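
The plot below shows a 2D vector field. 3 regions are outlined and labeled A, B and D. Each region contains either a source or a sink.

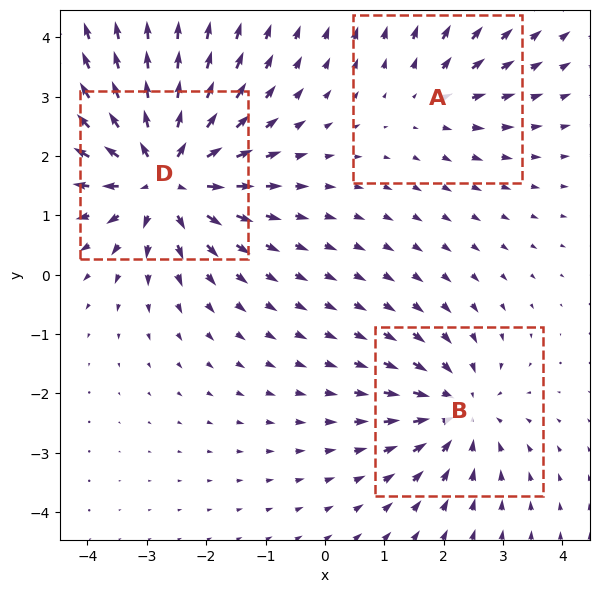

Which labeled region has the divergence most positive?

Divergence at each region's feature centre — A: about +2, B: about -3, D: about +5. Region D is most positive.

D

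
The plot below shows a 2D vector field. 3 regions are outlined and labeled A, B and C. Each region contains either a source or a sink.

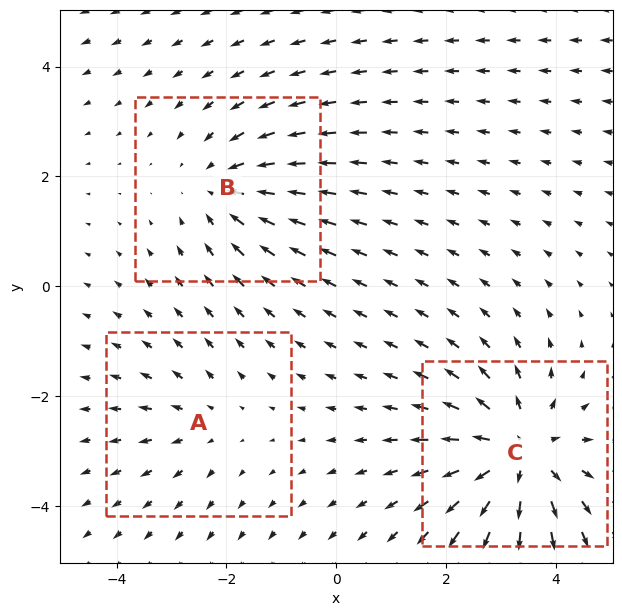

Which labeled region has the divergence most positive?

Divergence at each region's feature centre — A: about +2, B: about -3, C: about +5. Region C is most positive.

C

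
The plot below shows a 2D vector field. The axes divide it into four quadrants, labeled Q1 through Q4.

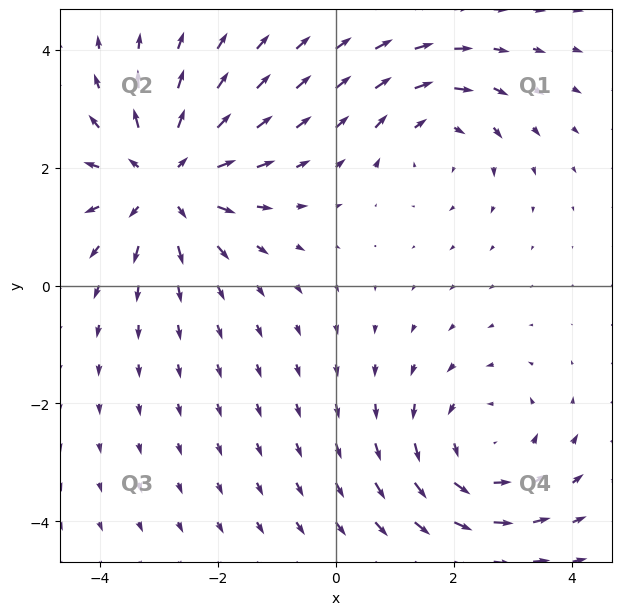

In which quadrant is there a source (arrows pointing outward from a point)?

The source sits at approximately (-2.9, 1.8), which lies in quadrant Q2. The divergence there is about +4, positive as expected for a source.

Q2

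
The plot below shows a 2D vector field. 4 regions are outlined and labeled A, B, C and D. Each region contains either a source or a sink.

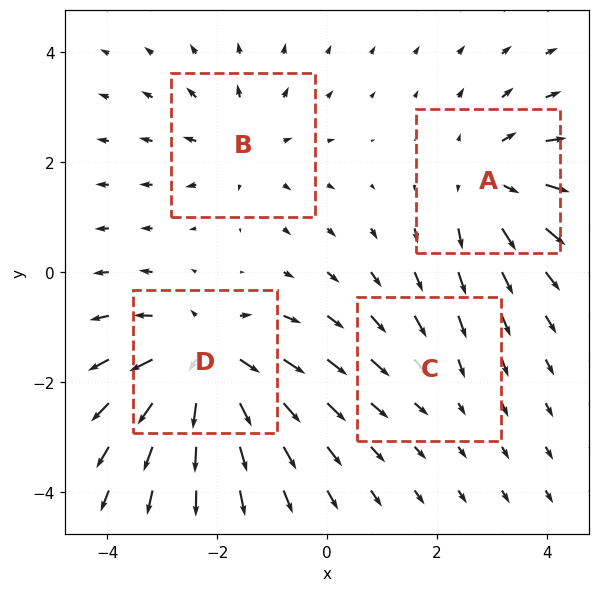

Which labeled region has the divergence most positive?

Divergence at each region's feature centre — A: about +4, B: about +3, C: about -2, D: about +6. Region D is most positive.

D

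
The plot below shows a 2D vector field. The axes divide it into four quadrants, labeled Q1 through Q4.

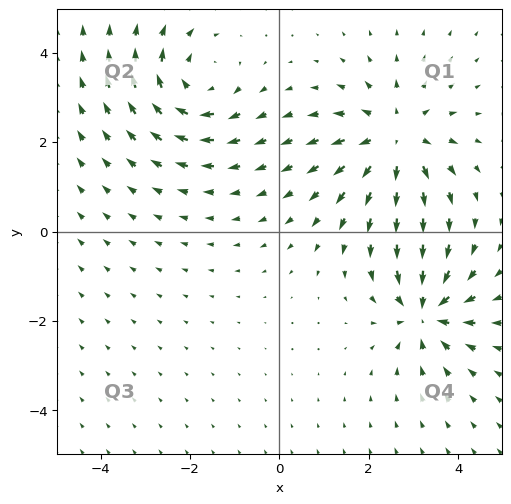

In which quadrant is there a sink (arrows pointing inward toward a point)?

The sink sits at approximately (3.3, -1.8), which lies in quadrant Q4. The divergence there is about -5, negative as expected for a sink.

Q4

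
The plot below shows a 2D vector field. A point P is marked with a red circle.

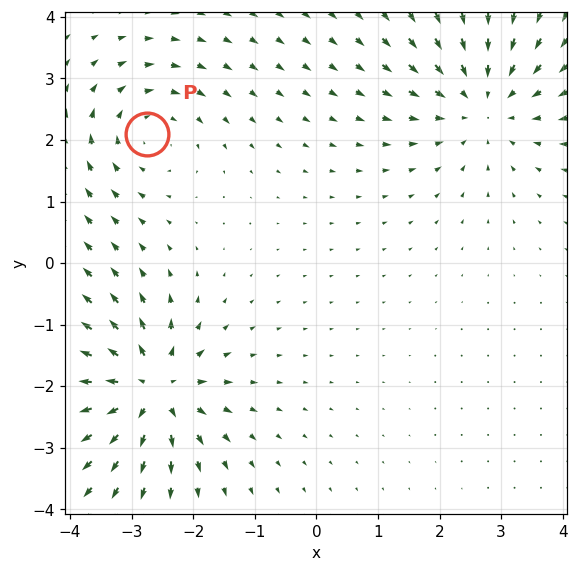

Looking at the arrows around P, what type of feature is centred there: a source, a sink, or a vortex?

vortex

At P (-2.8, 2.1) the arrows circulate clockwise. Divergence ≈0, curl about -3 — near-zero divergence with nonzero curl is a vortex.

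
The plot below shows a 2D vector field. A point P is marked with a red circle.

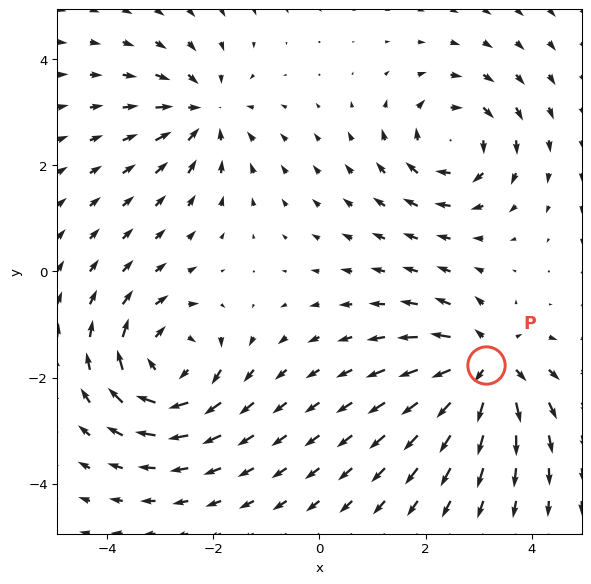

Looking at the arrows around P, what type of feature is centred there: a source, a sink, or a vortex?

At P (3.1, -1.8) the arrows spread outward. Divergence about +7, curl ≈0 — positive divergence with near-zero curl is a source.

source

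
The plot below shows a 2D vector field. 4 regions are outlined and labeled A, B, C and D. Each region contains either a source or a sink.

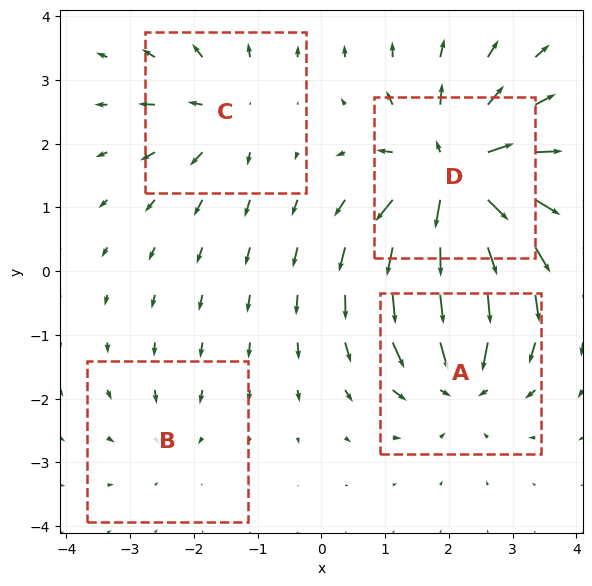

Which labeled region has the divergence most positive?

D

Divergence at each region's feature centre — A: about -5, B: about -2, C: about +4, D: about +9. Region D is most positive.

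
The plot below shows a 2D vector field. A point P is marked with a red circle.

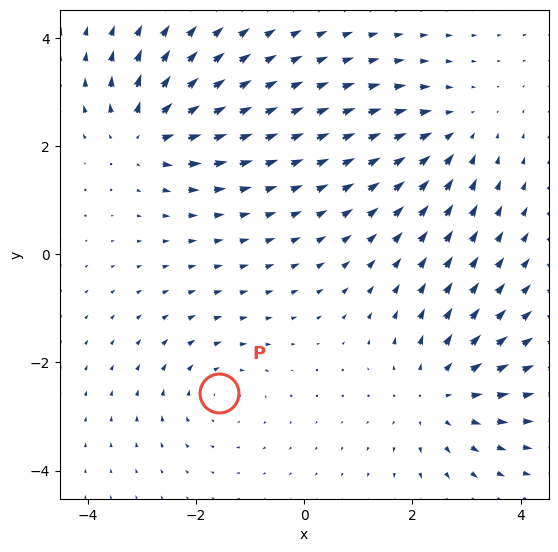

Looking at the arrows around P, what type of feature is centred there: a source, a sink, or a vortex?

vortex

At P (-1.6, -2.6) the arrows circulate clockwise. Divergence ≈0, curl about -3 — near-zero divergence with nonzero curl is a vortex.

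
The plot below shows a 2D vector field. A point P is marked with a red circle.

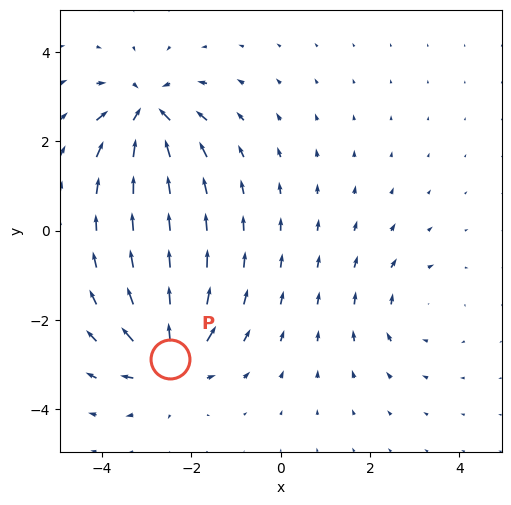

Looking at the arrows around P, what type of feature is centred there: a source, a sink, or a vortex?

At P (-2.5, -2.9) the arrows spread outward. Divergence about +6, curl ≈0 — positive divergence with near-zero curl is a source.

source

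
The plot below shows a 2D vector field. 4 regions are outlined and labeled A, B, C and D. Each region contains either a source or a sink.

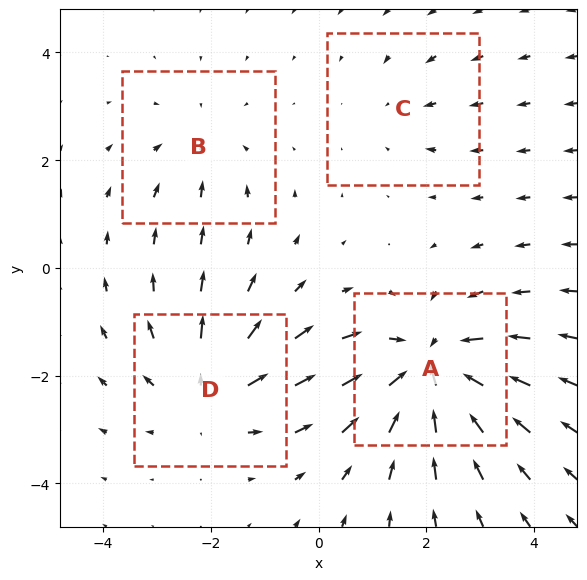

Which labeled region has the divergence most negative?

A

Divergence at each region's feature centre — A: about -7, B: about -3, C: about -2, D: about +5. Region A is most negative.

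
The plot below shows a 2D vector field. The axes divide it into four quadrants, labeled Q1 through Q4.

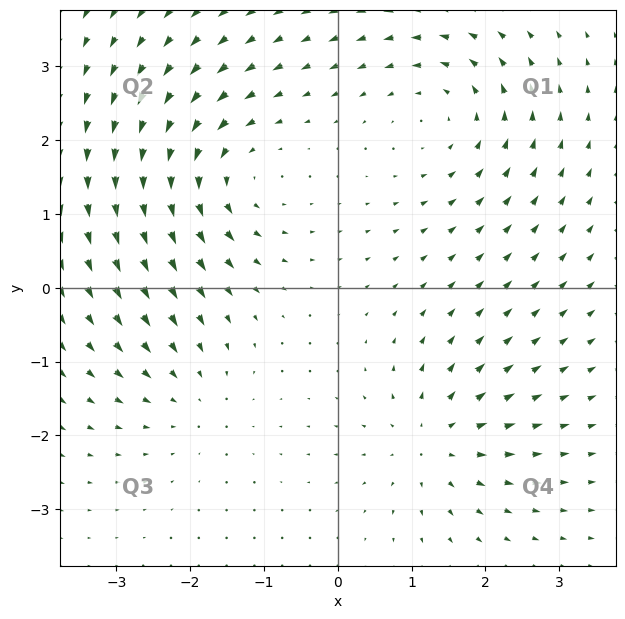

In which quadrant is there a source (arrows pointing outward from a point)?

Q4

The source sits at approximately (1.3, -2.1), which lies in quadrant Q4. The divergence there is about +4, positive as expected for a source.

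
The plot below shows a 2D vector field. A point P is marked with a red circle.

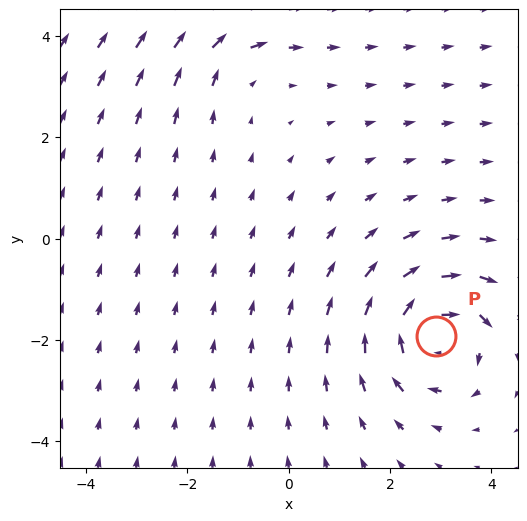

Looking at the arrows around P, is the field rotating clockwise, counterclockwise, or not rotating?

clockwise

Near P at (2.9, -1.9) the arrows circulate clockwise. The curl (z-component) there is about -6; negative curl means clockwise rotation.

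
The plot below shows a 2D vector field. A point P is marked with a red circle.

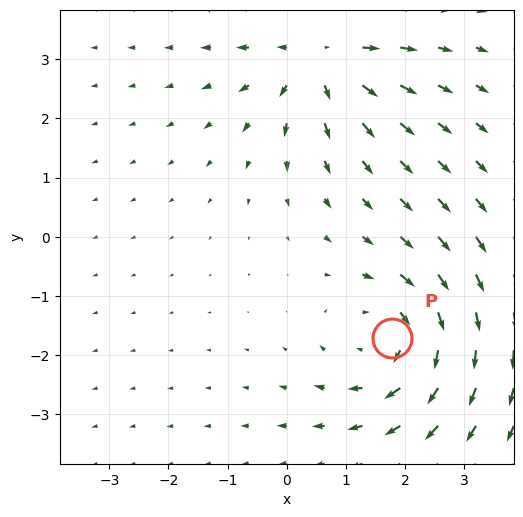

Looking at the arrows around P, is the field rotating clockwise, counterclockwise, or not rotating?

Near P at (1.8, -1.7) the arrows circulate clockwise. The curl (z-component) there is about -3; negative curl means clockwise rotation.

clockwise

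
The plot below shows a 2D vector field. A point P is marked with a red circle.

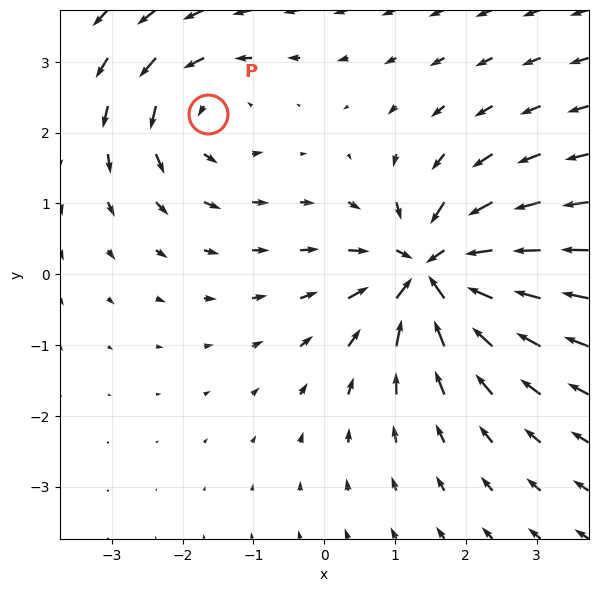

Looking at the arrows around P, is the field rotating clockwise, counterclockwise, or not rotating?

counterclockwise

Near P at (-1.6, 2.3) the arrows circulate counterclockwise. The curl (z-component) there is about +3; positive curl means counterclockwise rotation.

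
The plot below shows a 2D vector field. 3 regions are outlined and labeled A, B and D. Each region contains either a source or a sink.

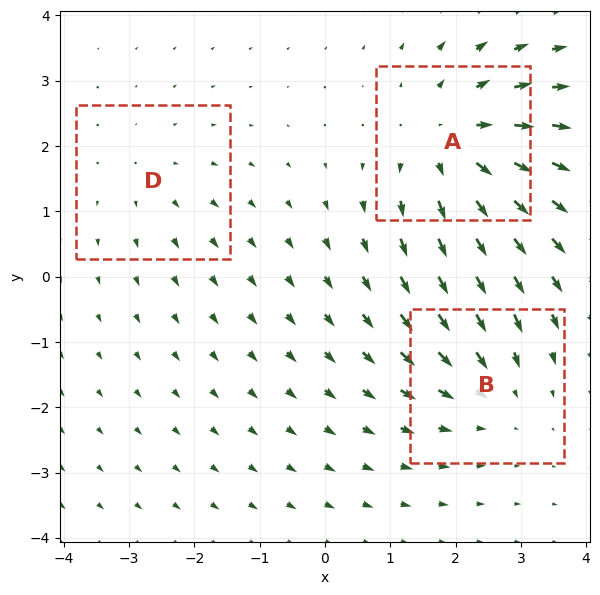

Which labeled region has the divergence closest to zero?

D

Divergence at each region's feature centre — A: about +4, B: about -3, D: about +2. Region D is closest to zero.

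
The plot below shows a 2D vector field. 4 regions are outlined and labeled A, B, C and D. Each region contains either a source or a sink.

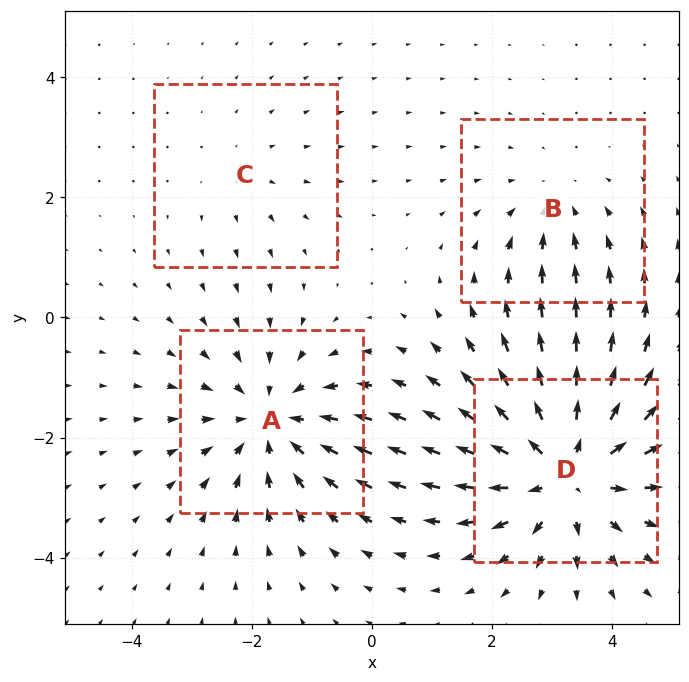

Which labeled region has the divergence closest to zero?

Divergence at each region's feature centre — A: about -5, B: about -3, C: about +2, D: about +6. Region C is closest to zero.

C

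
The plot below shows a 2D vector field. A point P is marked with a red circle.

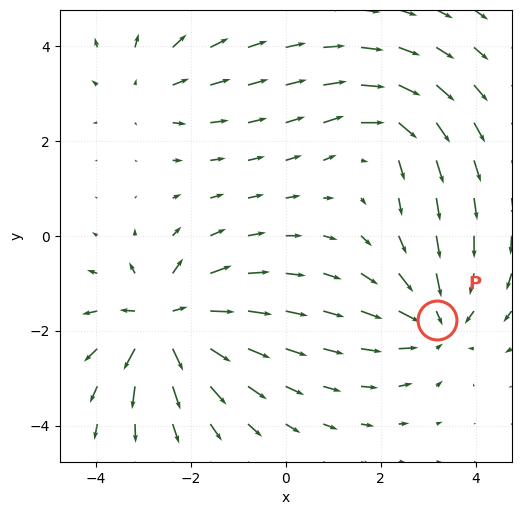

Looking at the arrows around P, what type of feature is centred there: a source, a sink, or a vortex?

At P (3.2, -1.8) the arrows converge inward. Divergence about -4, curl ≈0 — negative divergence with near-zero curl is a sink.

sink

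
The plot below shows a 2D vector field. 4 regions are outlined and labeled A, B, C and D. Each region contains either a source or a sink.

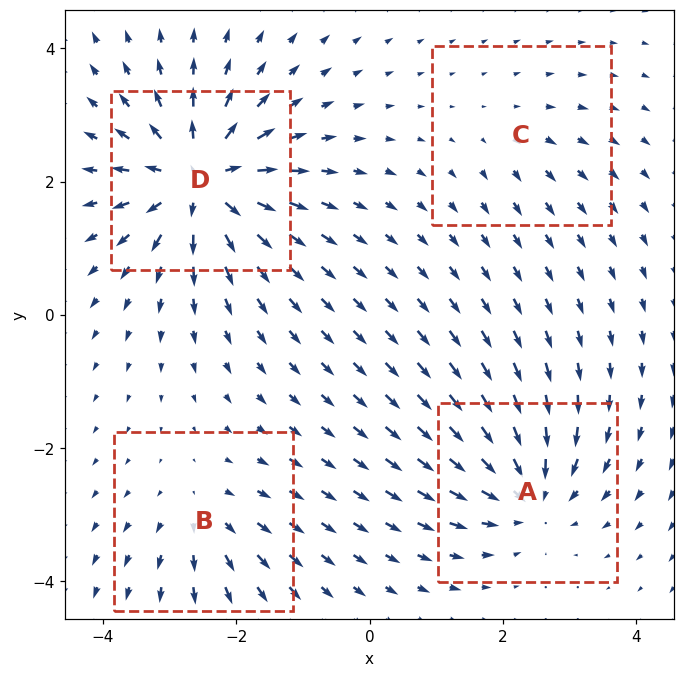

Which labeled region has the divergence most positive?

D

Divergence at each region's feature centre — A: about -6, B: about +4, C: about +2, D: about +9. Region D is most positive.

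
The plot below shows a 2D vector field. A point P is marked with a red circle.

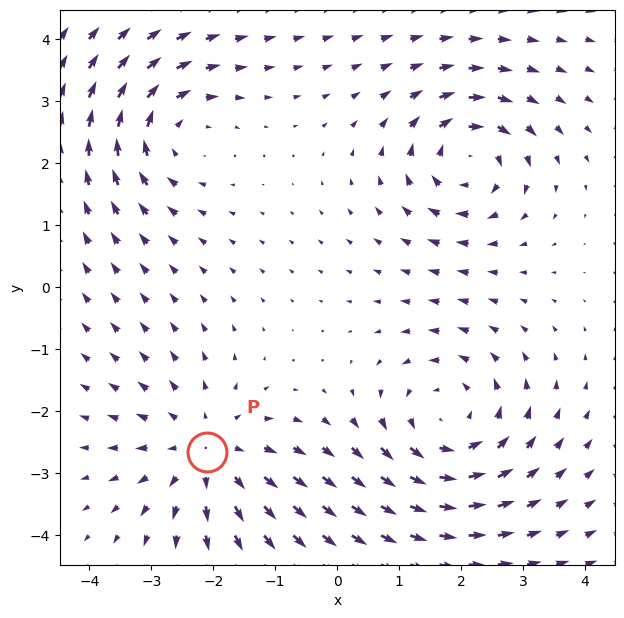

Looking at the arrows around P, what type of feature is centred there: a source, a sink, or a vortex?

source

At P (-2.1, -2.7) the arrows spread outward. Divergence about +3, curl ≈0 — positive divergence with near-zero curl is a source.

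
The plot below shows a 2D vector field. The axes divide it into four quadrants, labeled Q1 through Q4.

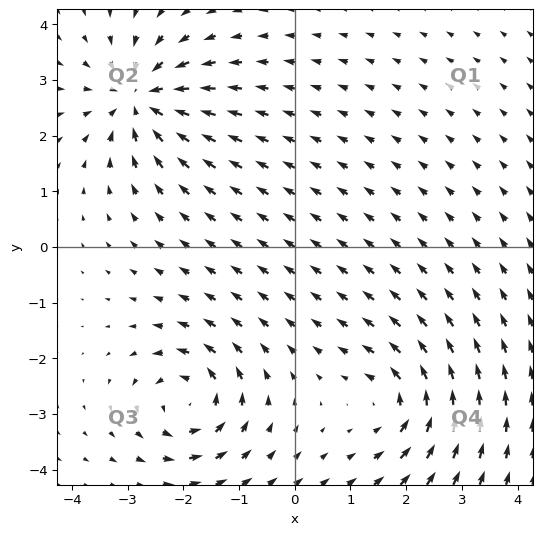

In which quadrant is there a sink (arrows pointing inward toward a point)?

Q2

The sink sits at approximately (-2.8, 2.7), which lies in quadrant Q2. The divergence there is about -7, negative as expected for a sink.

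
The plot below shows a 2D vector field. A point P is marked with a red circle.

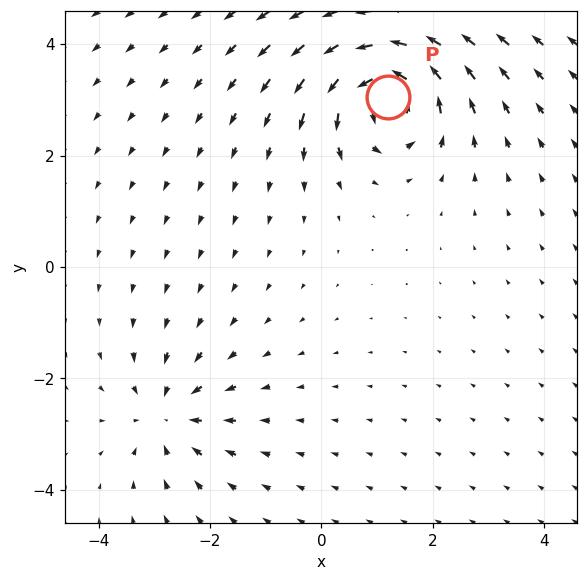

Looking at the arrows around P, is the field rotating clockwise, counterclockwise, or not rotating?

counterclockwise

Near P at (1.2, 3.1) the arrows circulate counterclockwise. The curl (z-component) there is about +7; positive curl means counterclockwise rotation.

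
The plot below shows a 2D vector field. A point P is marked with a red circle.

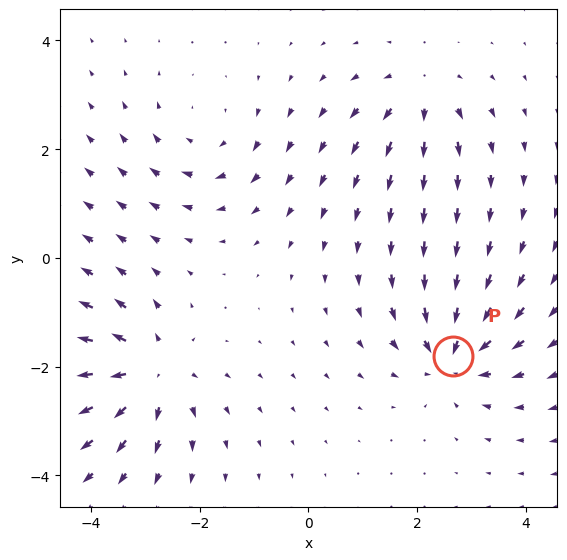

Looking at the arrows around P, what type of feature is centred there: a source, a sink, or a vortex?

sink

At P (2.7, -1.8) the arrows converge inward. Divergence about -6, curl ≈0 — negative divergence with near-zero curl is a sink.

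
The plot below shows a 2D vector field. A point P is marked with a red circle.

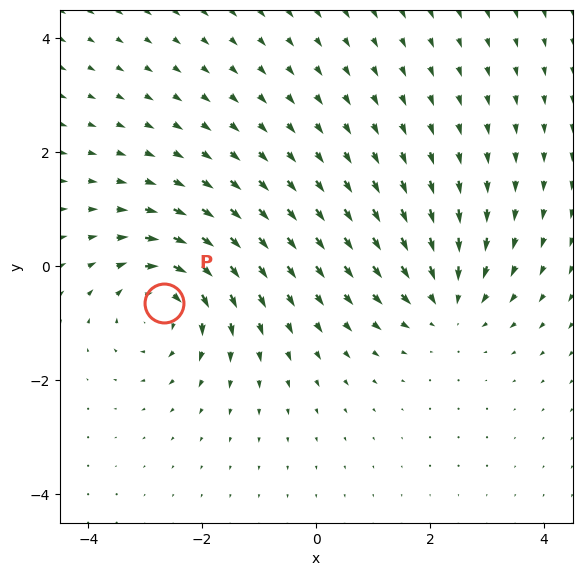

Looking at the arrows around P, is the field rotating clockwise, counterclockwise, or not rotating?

clockwise

Near P at (-2.7, -0.7) the arrows circulate clockwise. The curl (z-component) there is about -5; negative curl means clockwise rotation.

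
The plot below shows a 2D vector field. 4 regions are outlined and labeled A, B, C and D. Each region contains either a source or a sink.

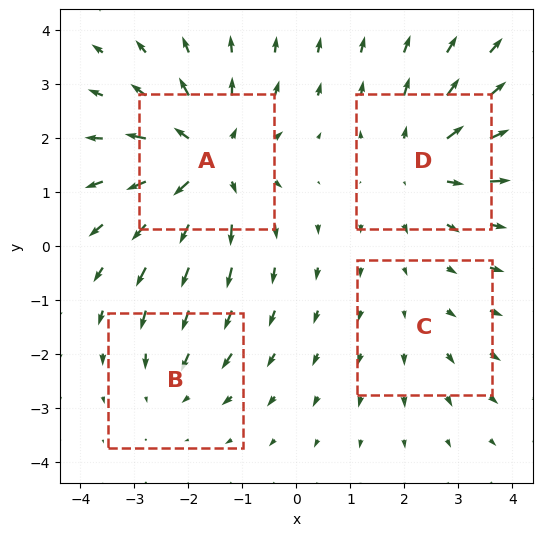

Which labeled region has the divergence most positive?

A

Divergence at each region's feature centre — A: about +6, B: about -3, C: about +2, D: about +4. Region A is most positive.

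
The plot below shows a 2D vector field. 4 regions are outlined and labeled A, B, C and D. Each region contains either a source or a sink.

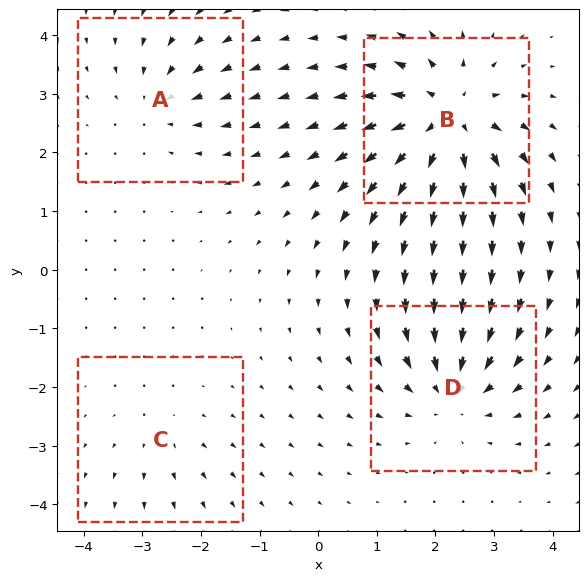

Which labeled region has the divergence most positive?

Divergence at each region's feature centre — A: about -4, B: about +8, C: about +2, D: about -5. Region B is most positive.

B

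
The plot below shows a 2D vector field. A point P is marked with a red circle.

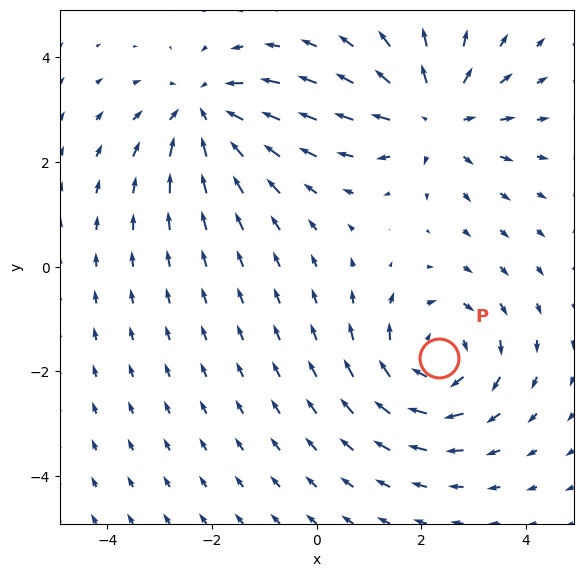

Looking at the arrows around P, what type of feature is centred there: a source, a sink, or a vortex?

At P (2.3, -1.7) the arrows circulate clockwise. Divergence ≈0, curl about -3 — near-zero divergence with nonzero curl is a vortex.

vortex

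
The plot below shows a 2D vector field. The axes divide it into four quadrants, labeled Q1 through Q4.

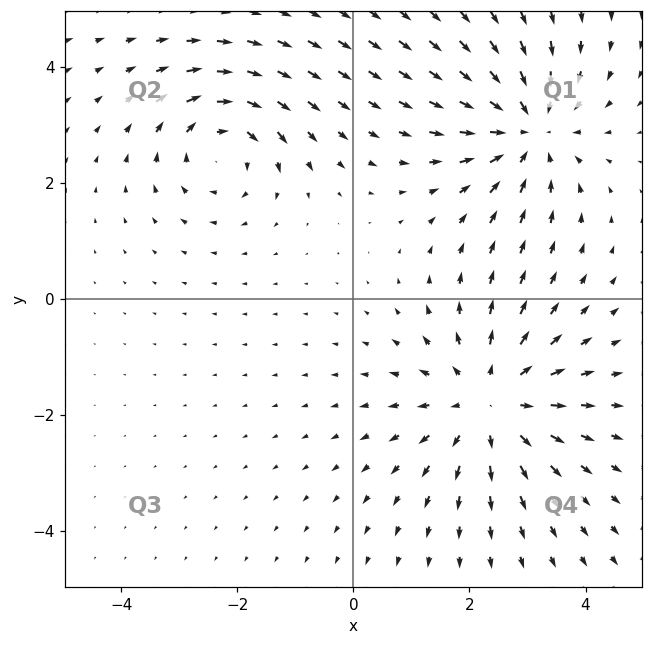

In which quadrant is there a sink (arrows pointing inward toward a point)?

Q1

The sink sits at approximately (3.0, 2.9), which lies in quadrant Q1. The divergence there is about -3, negative as expected for a sink.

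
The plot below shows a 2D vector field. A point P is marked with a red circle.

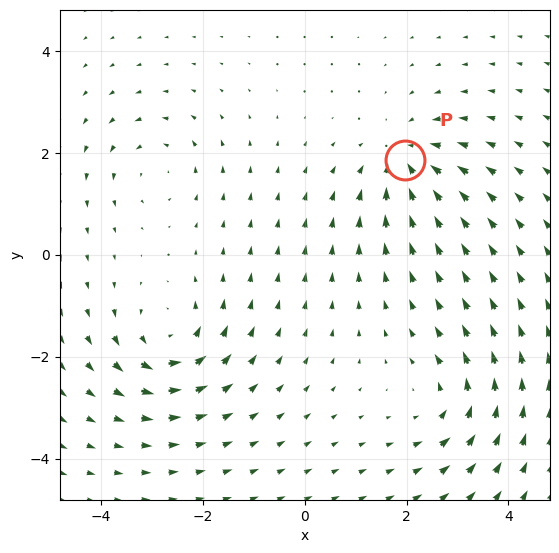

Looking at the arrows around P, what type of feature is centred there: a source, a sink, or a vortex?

At P (2.0, 1.9) the arrows converge inward. Divergence about -5, curl ≈0 — negative divergence with near-zero curl is a sink.

sink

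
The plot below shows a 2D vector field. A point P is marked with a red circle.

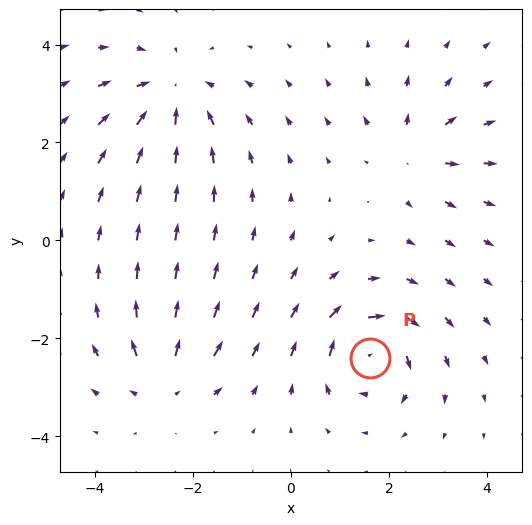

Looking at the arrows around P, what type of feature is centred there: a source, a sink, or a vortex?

At P (1.6, -2.4) the arrows circulate clockwise. Divergence ≈0, curl about -6 — near-zero divergence with nonzero curl is a vortex.

vortex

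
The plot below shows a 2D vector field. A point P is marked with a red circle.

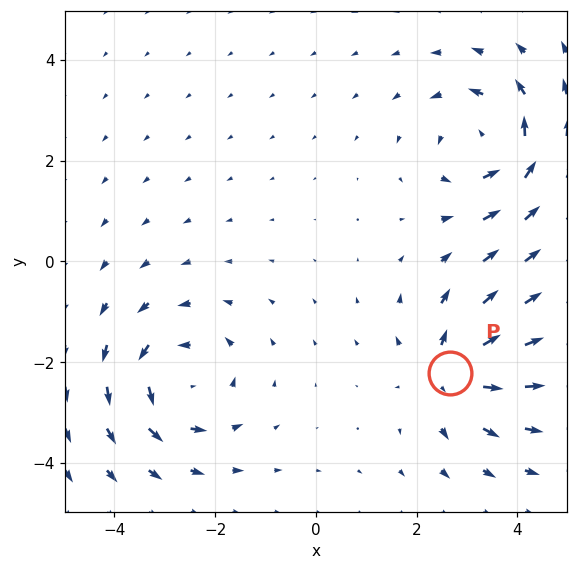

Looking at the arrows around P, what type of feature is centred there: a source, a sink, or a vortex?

source

At P (2.7, -2.2) the arrows spread outward. Divergence about +4, curl ≈0 — positive divergence with near-zero curl is a source.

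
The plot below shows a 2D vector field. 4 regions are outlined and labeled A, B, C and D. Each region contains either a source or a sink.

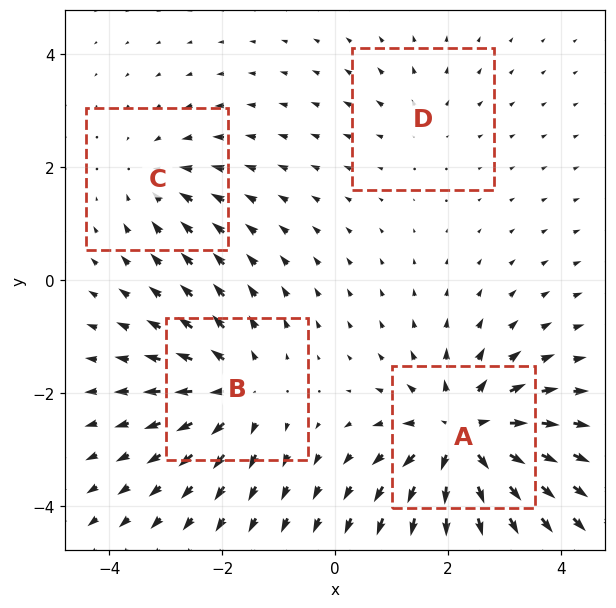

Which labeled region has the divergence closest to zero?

Divergence at each region's feature centre — A: about +8, B: about +5, C: about -3, D: about +2. Region D is closest to zero.

D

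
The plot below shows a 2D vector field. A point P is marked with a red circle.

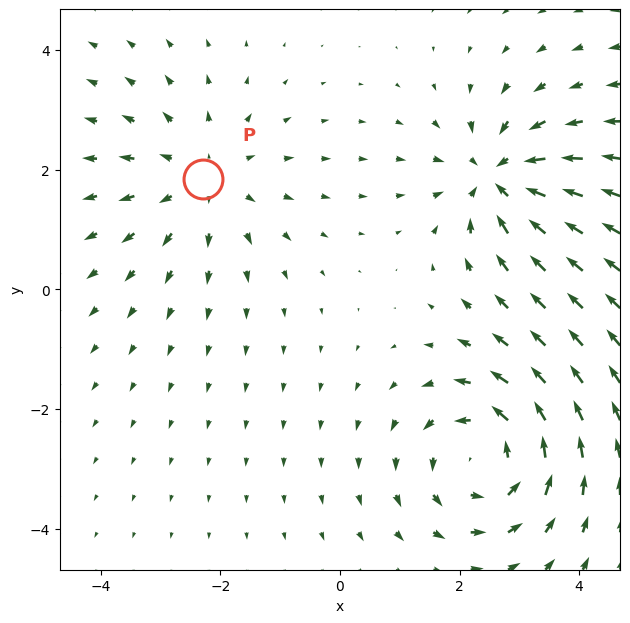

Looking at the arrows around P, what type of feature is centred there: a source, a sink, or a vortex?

source

At P (-2.3, 1.8) the arrows spread outward. Divergence about +3, curl ≈0 — positive divergence with near-zero curl is a source.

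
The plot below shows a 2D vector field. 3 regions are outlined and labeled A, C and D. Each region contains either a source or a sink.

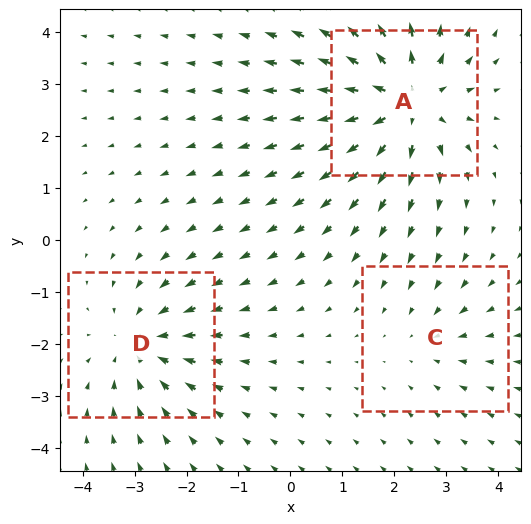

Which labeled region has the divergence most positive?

Divergence at each region's feature centre — A: about +5, C: about -2, D: about -3. Region A is most positive.

A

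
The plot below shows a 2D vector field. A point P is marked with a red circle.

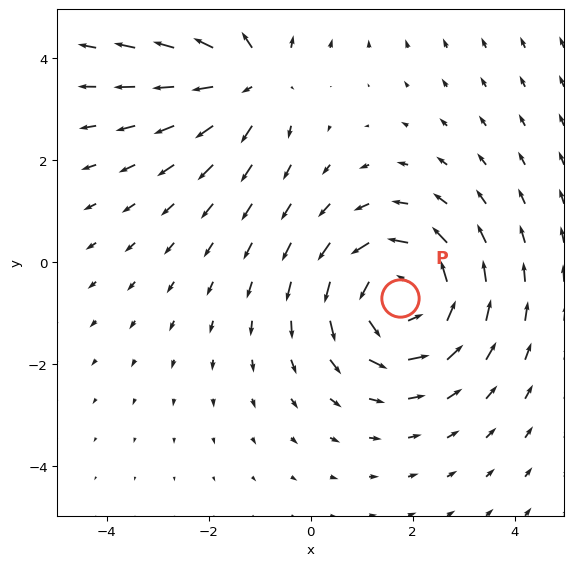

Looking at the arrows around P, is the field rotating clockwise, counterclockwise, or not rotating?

Near P at (1.8, -0.7) the arrows circulate counterclockwise. The curl (z-component) there is about +4; positive curl means counterclockwise rotation.

counterclockwise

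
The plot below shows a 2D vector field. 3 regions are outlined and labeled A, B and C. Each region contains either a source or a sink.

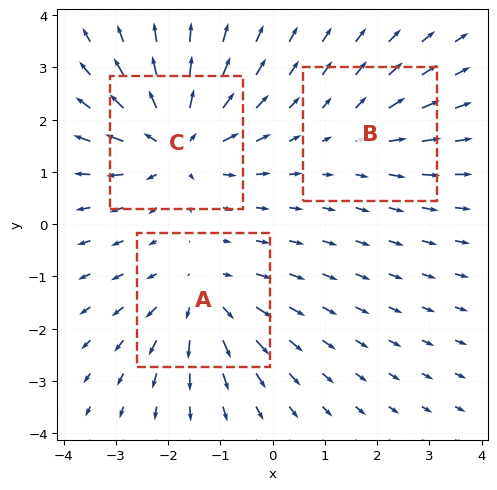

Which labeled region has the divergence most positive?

Divergence at each region's feature centre — A: about +4, B: about +2, C: about +5. Region C is most positive.

C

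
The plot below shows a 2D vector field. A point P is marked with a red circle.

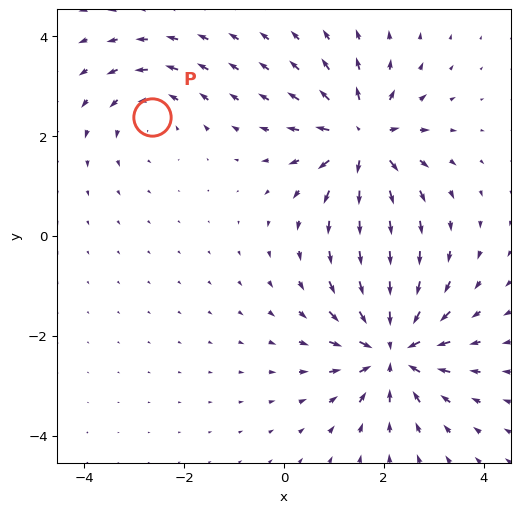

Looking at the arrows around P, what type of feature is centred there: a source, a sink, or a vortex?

vortex

At P (-2.7, 2.4) the arrows circulate counterclockwise. Divergence ≈0, curl about +3 — near-zero divergence with nonzero curl is a vortex.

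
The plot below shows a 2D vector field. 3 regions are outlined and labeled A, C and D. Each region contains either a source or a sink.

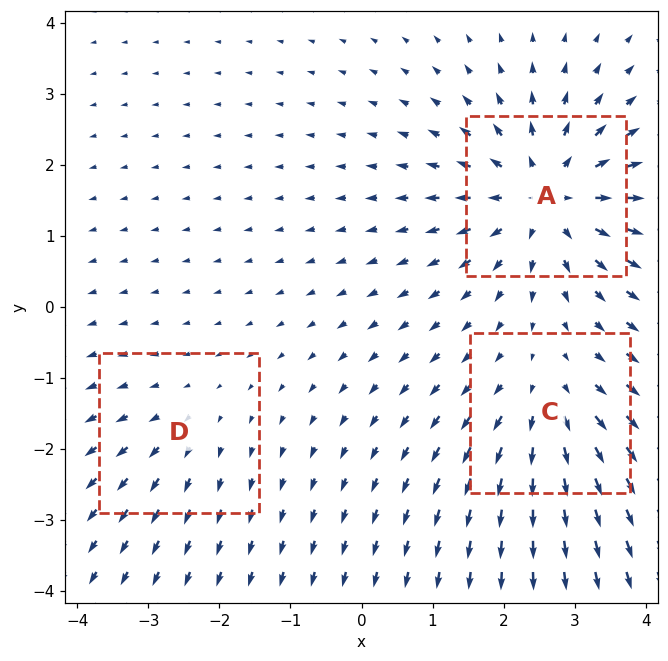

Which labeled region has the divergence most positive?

Divergence at each region's feature centre — A: about +5, C: about +3, D: about +2. Region A is most positive.

A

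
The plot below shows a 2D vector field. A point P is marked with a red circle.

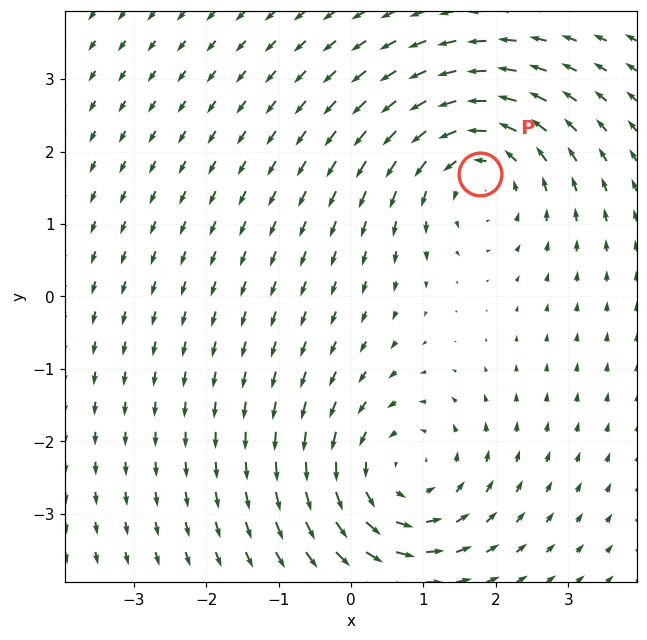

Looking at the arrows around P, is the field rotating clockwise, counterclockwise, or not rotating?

counterclockwise

Near P at (1.8, 1.7) the arrows circulate counterclockwise. The curl (z-component) there is about +4; positive curl means counterclockwise rotation.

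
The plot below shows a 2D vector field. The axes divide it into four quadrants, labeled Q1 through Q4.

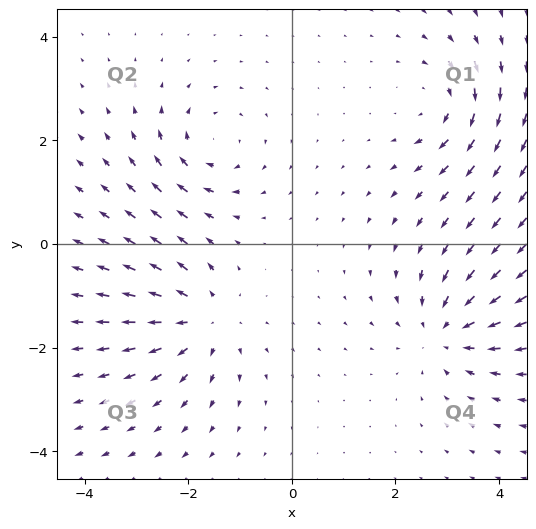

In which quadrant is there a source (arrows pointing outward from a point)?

Q3

The source sits at approximately (-1.7, -1.5), which lies in quadrant Q3. The divergence there is about +3, positive as expected for a source.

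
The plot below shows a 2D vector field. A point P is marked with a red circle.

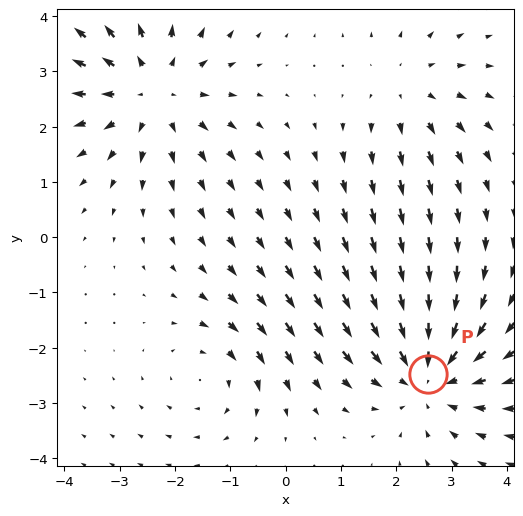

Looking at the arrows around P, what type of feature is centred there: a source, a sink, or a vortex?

At P (2.6, -2.5) the arrows converge inward. Divergence about -4, curl ≈0 — negative divergence with near-zero curl is a sink.

sink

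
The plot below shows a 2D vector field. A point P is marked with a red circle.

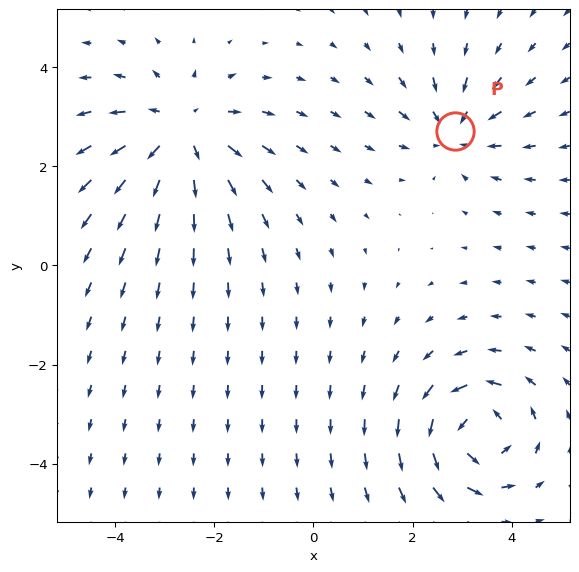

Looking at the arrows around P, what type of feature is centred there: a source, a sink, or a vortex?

sink

At P (2.8, 2.7) the arrows converge inward. Divergence about -3, curl ≈0 — negative divergence with near-zero curl is a sink.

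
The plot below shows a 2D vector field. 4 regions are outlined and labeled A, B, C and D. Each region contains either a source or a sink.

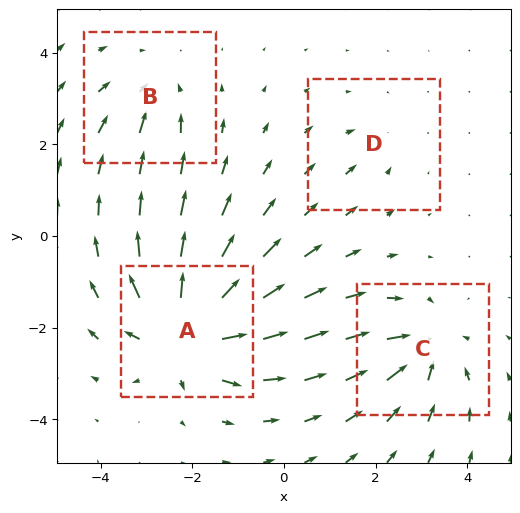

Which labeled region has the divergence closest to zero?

Divergence at each region's feature centre — A: about +8, B: about -4, C: about -5, D: about -2. Region D is closest to zero.

D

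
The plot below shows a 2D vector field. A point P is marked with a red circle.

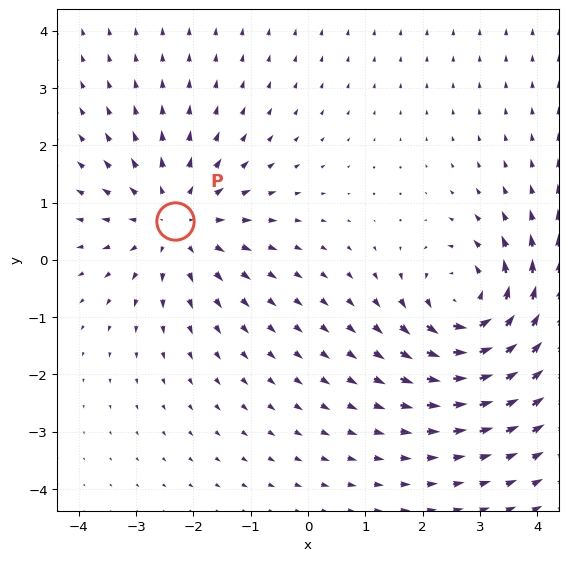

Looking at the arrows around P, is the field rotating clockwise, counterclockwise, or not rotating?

not rotating

Near P at (-2.3, 0.7) the arrows show no circulation. The curl there is ≈0.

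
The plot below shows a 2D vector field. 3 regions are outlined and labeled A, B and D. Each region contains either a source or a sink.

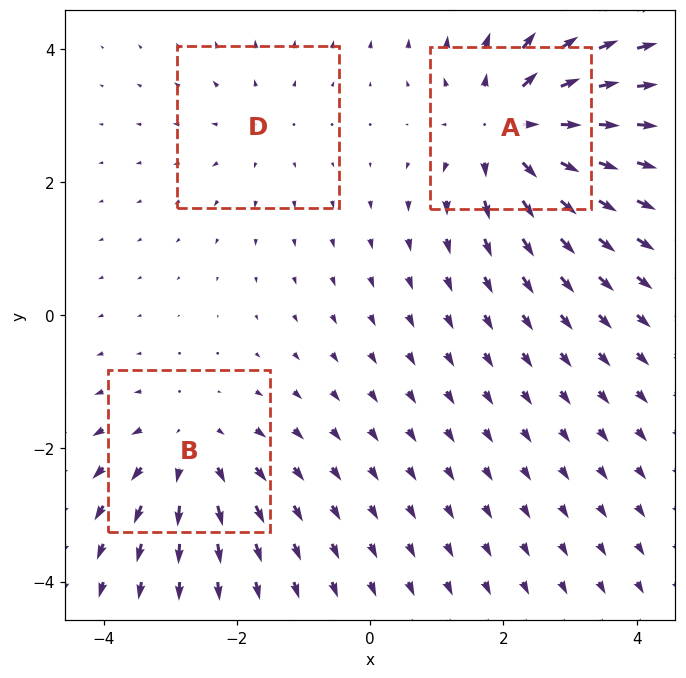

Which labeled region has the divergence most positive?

A

Divergence at each region's feature centre — A: about +5, B: about +3, D: about +2. Region A is most positive.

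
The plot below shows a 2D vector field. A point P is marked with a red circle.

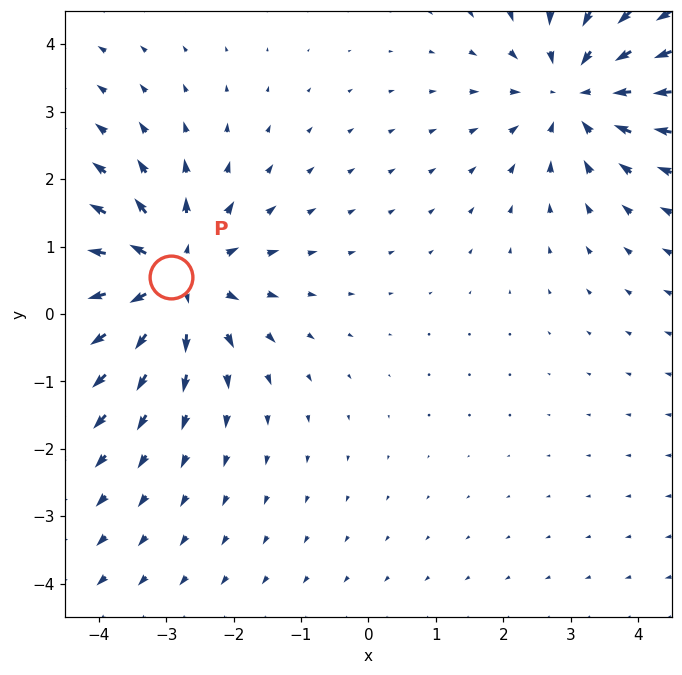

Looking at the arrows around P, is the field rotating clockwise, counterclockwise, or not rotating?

not rotating

Near P at (-2.9, 0.5) the arrows show no circulation. The curl there is ≈0.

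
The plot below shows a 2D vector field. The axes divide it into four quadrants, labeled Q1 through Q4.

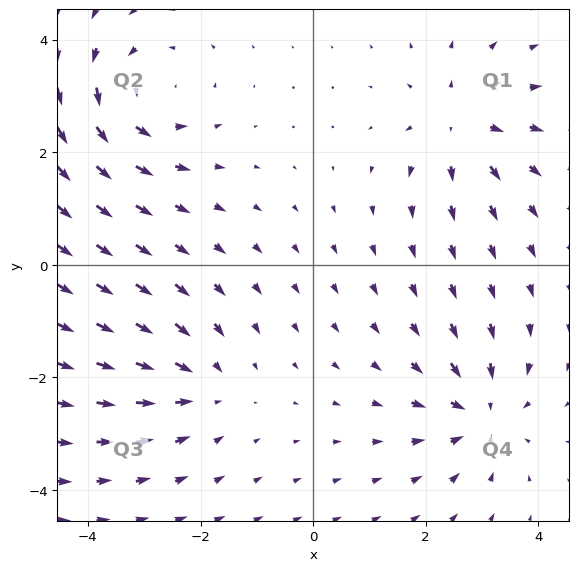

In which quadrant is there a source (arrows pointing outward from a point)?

Q1

The source sits at approximately (2.6, 2.5), which lies in quadrant Q1. The divergence there is about +4, positive as expected for a source.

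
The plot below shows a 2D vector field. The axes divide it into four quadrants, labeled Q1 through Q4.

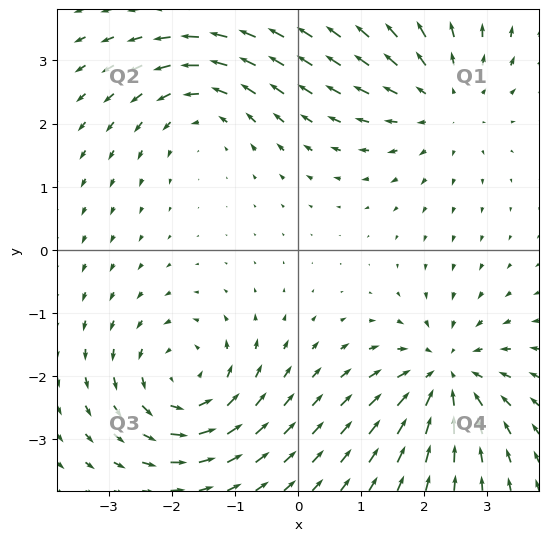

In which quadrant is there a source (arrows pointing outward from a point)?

The source sits at approximately (2.3, 2.4), which lies in quadrant Q1. The divergence there is about +4, positive as expected for a source.

Q1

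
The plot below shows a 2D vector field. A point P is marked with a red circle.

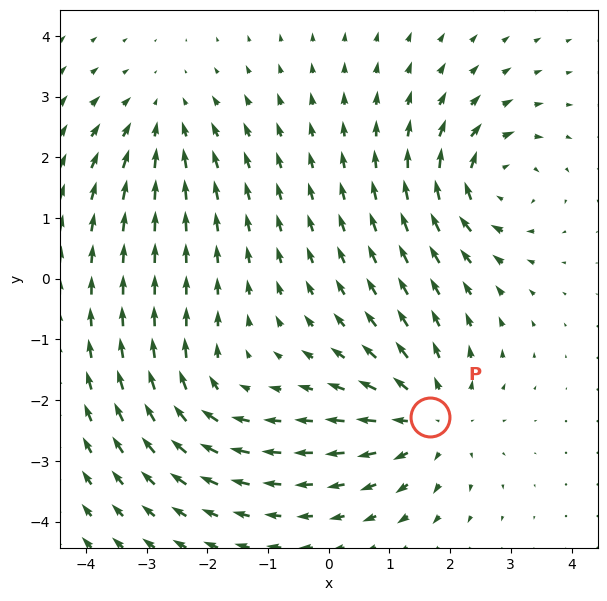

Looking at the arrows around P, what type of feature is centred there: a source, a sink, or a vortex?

source

At P (1.7, -2.3) the arrows spread outward. Divergence about +4, curl ≈0 — positive divergence with near-zero curl is a source.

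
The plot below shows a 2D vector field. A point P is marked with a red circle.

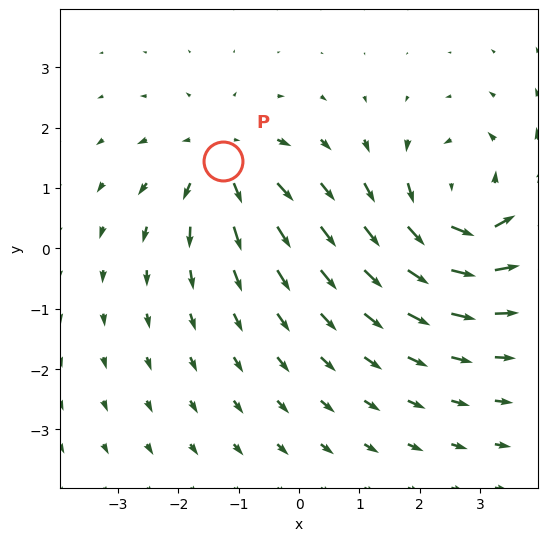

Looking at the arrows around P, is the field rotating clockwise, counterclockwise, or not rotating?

not rotating

Near P at (-1.3, 1.4) the arrows show no circulation. The curl there is ≈0.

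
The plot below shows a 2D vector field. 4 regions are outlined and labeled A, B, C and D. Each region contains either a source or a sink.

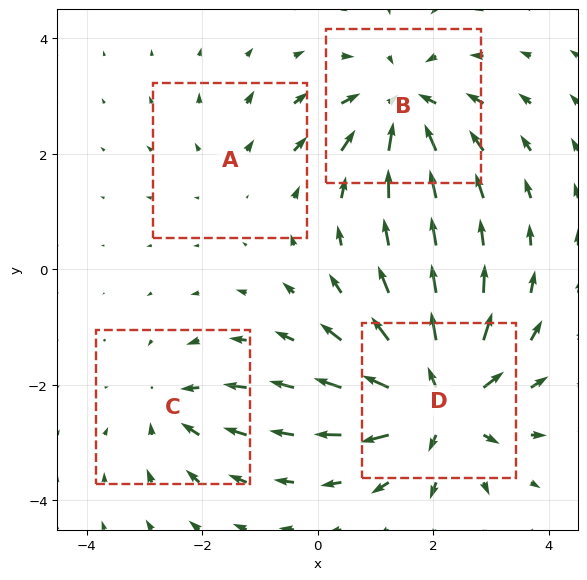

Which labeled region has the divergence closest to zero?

Divergence at each region's feature centre — A: about +2, B: about -6, C: about -3, D: about +7. Region A is closest to zero.

A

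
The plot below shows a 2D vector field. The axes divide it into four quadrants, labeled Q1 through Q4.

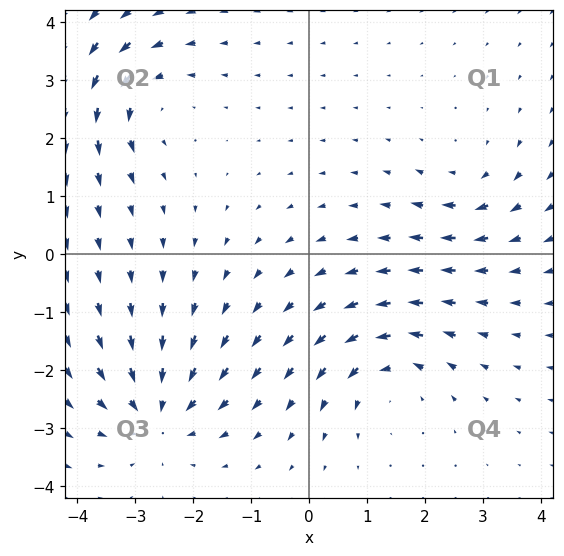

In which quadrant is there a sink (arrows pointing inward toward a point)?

Q3

The sink sits at approximately (-2.6, -2.7), which lies in quadrant Q3. The divergence there is about -5, negative as expected for a sink.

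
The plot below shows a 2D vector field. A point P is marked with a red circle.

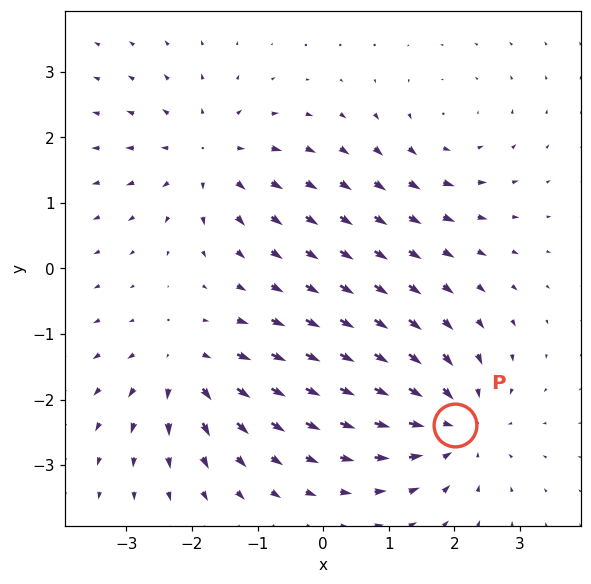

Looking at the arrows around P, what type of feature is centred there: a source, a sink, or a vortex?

At P (2.0, -2.4) the arrows converge inward. Divergence about -5, curl ≈0 — negative divergence with near-zero curl is a sink.

sink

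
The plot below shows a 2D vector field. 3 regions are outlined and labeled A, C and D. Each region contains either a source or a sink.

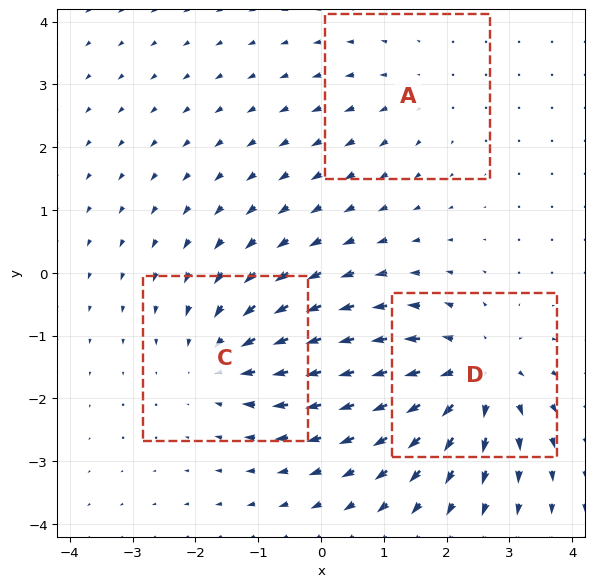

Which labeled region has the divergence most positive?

D

Divergence at each region's feature centre — A: about +2, C: about -3, D: about +4. Region D is most positive.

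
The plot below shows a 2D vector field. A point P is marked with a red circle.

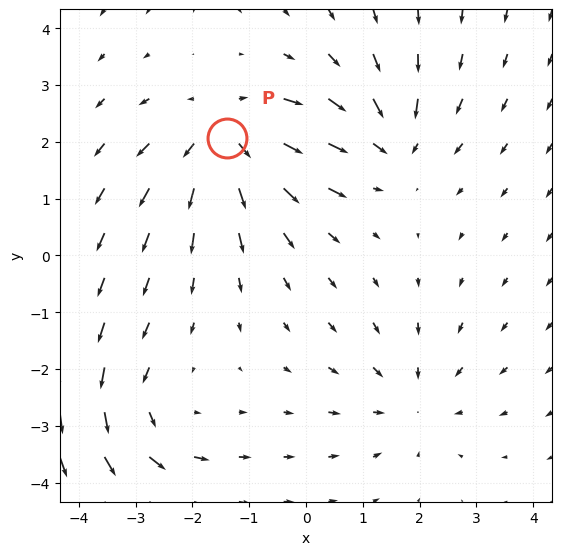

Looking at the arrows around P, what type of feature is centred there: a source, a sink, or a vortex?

At P (-1.4, 2.1) the arrows spread outward. Divergence about +4, curl ≈0 — positive divergence with near-zero curl is a source.

source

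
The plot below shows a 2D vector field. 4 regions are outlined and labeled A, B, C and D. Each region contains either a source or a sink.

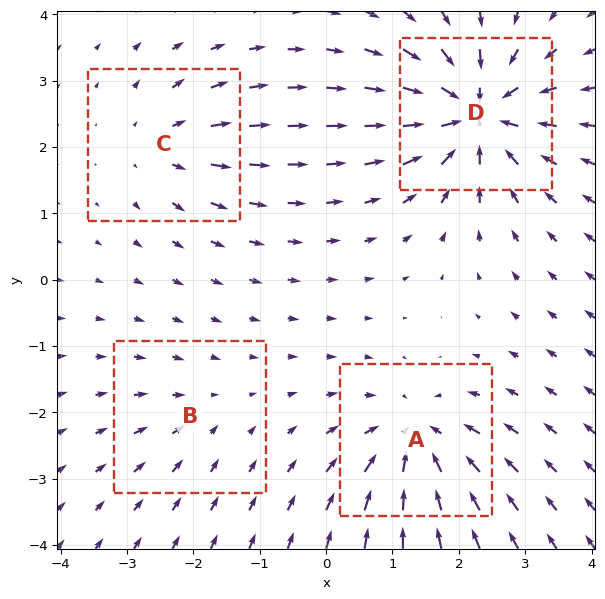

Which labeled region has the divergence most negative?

D

Divergence at each region's feature centre — A: about -7, B: about -3, C: about +4, D: about -9. Region D is most negative.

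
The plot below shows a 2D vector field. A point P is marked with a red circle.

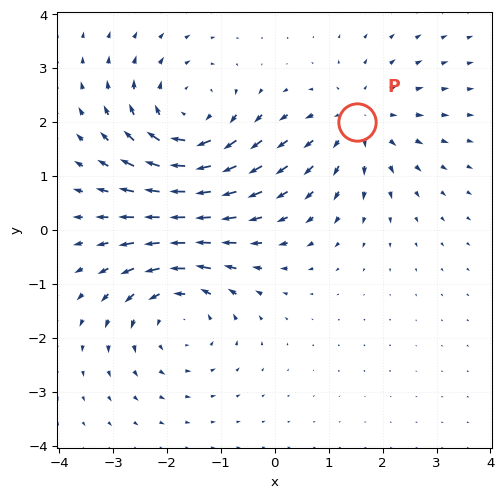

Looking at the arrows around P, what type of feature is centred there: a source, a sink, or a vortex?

At P (1.5, 2.0) the arrows spread outward. Divergence about +3, curl ≈0 — positive divergence with near-zero curl is a source.

source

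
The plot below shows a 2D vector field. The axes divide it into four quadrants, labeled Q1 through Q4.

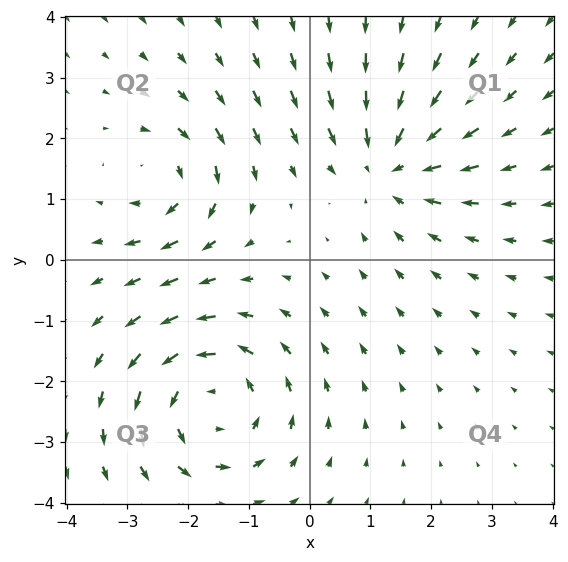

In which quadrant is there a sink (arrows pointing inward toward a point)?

Q1

The sink sits at approximately (1.3, 1.6), which lies in quadrant Q1. The divergence there is about -3, negative as expected for a sink.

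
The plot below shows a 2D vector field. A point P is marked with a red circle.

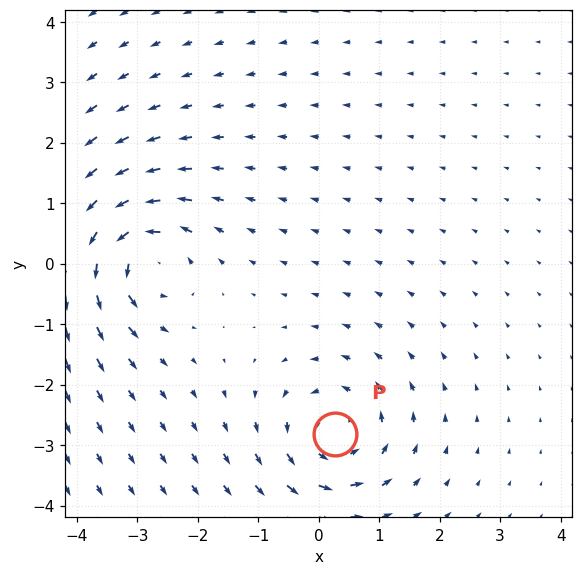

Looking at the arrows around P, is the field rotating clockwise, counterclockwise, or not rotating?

Near P at (0.3, -2.8) the arrows circulate counterclockwise. The curl (z-component) there is about +5; positive curl means counterclockwise rotation.

counterclockwise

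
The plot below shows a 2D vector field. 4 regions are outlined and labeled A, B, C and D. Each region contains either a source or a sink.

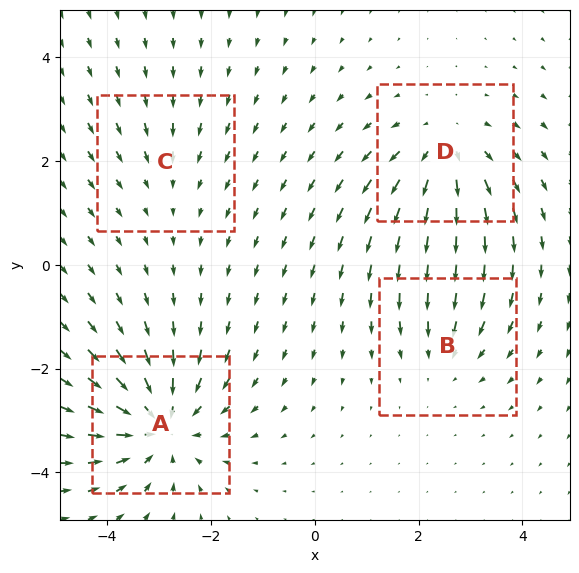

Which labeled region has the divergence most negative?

A

Divergence at each region's feature centre — A: about -6, B: about -3, C: about -2, D: about +5. Region A is most negative.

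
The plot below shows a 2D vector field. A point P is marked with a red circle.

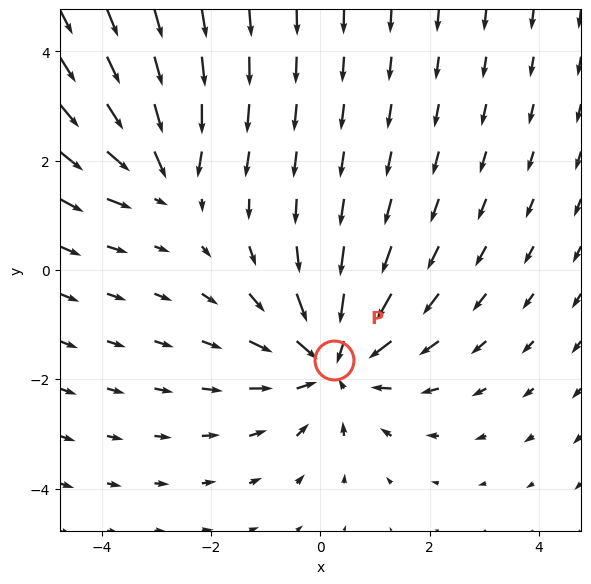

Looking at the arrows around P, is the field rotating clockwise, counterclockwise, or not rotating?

Near P at (0.2, -1.6) the arrows show no circulation. The curl there is ≈0.

not rotating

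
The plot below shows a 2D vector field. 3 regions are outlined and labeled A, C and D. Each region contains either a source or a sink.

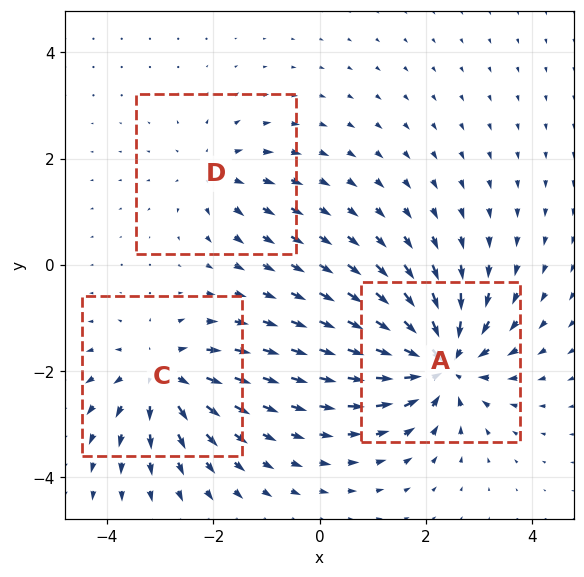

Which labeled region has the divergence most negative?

Divergence at each region's feature centre — A: about -6, C: about +4, D: about +2. Region A is most negative.

A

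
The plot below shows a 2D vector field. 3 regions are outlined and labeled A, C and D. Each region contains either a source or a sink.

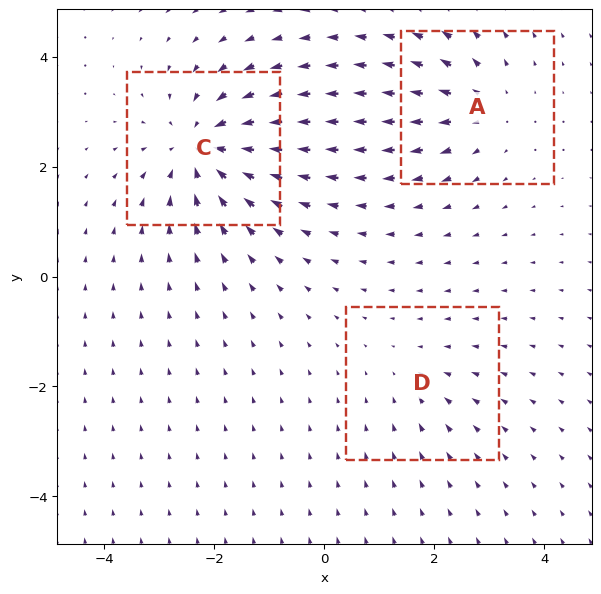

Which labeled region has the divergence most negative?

C

Divergence at each region's feature centre — A: about +3, C: about -5, D: about -2. Region C is most negative.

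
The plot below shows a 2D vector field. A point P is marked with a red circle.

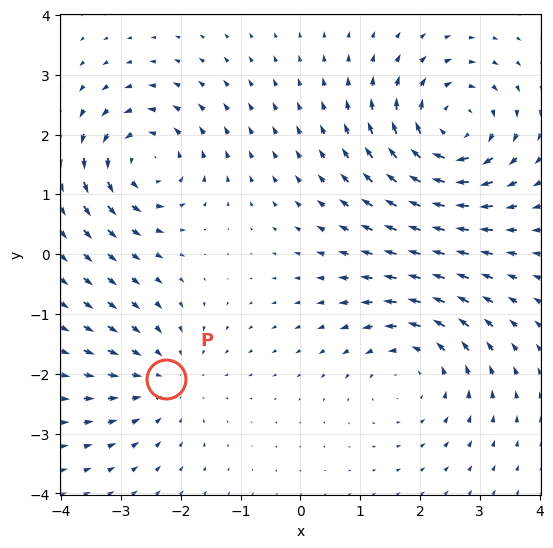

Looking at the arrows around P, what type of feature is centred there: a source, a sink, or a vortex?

At P (-2.2, -2.1) the arrows converge inward. Divergence about -3, curl ≈0 — negative divergence with near-zero curl is a sink.

sink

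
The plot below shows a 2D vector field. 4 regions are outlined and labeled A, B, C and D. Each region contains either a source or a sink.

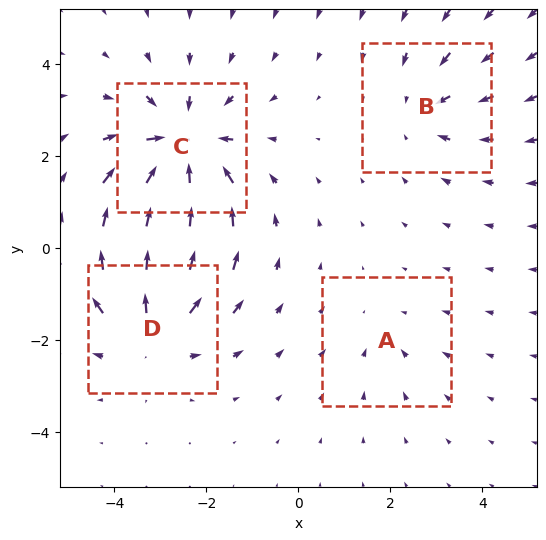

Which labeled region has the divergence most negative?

Divergence at each region's feature centre — A: about -2, B: about -3, C: about -6, D: about +5. Region C is most negative.

C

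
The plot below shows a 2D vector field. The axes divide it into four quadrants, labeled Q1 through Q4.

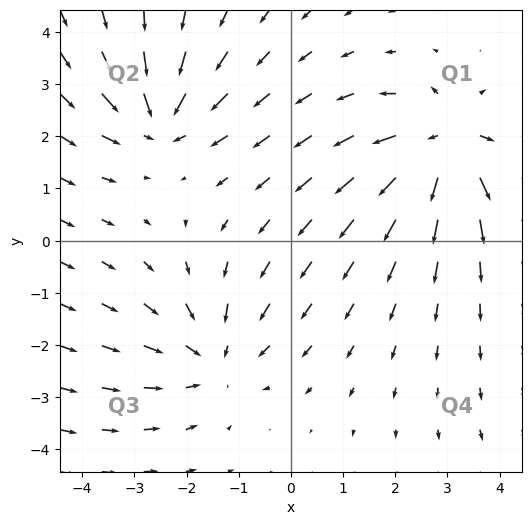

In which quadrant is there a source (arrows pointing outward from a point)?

Q1

The source sits at approximately (3.0, 1.8), which lies in quadrant Q1. The divergence there is about +5, positive as expected for a source.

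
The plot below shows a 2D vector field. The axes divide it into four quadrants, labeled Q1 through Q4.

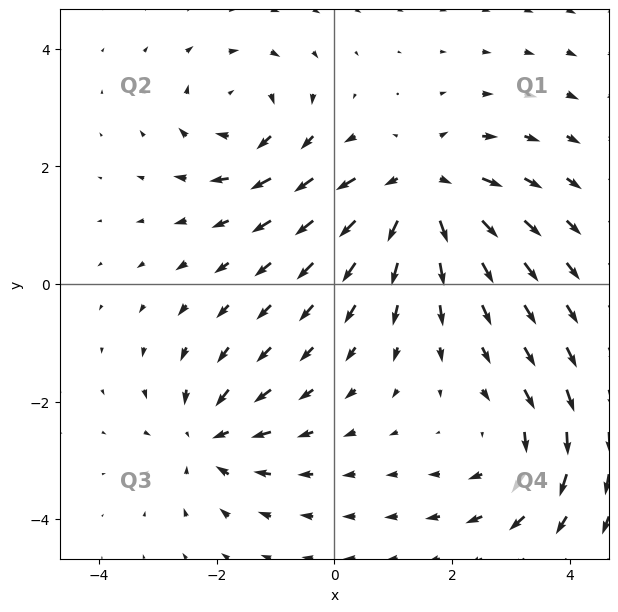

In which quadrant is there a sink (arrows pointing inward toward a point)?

The sink sits at approximately (-2.2, -2.6), which lies in quadrant Q3. The divergence there is about -4, negative as expected for a sink.

Q3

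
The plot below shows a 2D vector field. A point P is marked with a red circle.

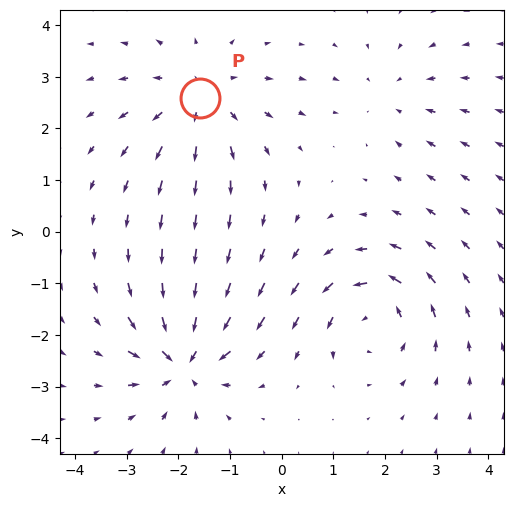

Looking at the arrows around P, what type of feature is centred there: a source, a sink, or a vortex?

source

At P (-1.6, 2.6) the arrows spread outward. Divergence about +4, curl ≈0 — positive divergence with near-zero curl is a source.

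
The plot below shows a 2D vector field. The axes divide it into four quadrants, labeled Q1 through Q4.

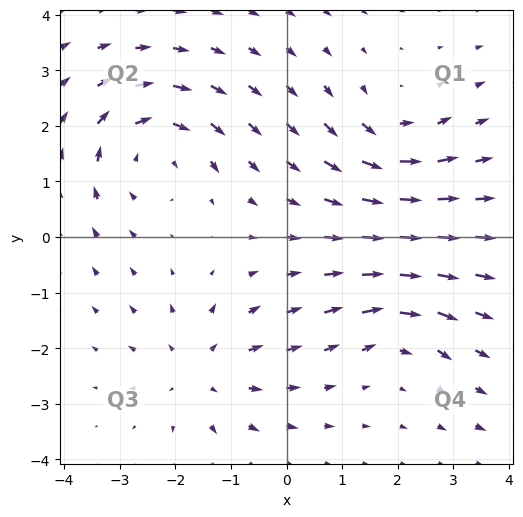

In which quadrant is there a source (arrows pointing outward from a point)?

The source sits at approximately (-1.5, -2.4), which lies in quadrant Q3. The divergence there is about +3, positive as expected for a source.

Q3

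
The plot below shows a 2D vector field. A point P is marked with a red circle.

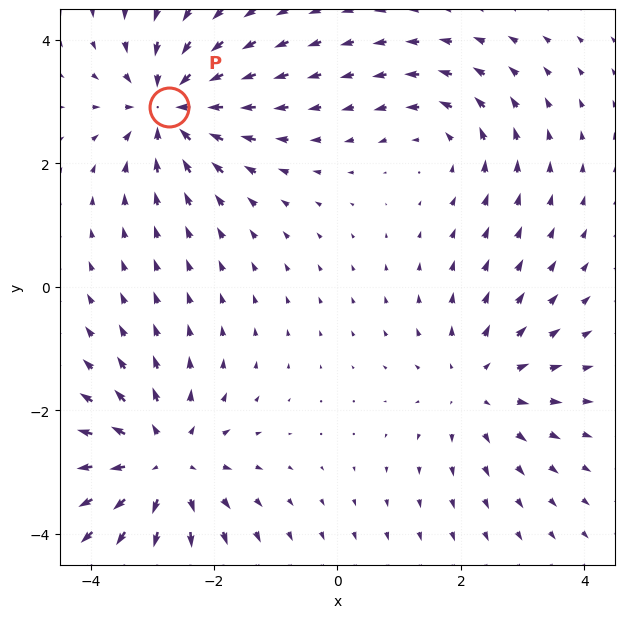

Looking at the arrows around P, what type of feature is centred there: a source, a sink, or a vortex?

At P (-2.7, 2.9) the arrows converge inward. Divergence about -5, curl ≈0 — negative divergence with near-zero curl is a sink.

sink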